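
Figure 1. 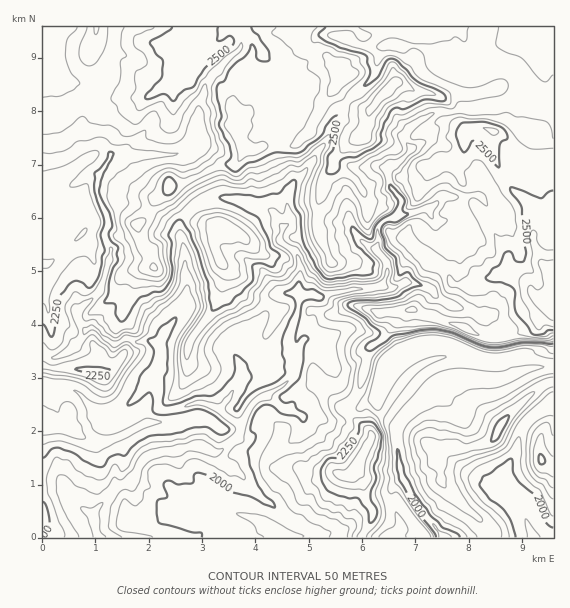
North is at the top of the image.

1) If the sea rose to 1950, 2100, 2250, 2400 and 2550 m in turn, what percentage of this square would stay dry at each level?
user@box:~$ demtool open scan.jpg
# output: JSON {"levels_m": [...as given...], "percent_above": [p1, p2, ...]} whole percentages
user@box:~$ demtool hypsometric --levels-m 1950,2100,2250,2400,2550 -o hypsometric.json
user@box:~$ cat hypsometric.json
{"levels_m": [1950, 2100, 2250, 2400, 2550], "percent_above": [96, 70, 53, 28, 4]}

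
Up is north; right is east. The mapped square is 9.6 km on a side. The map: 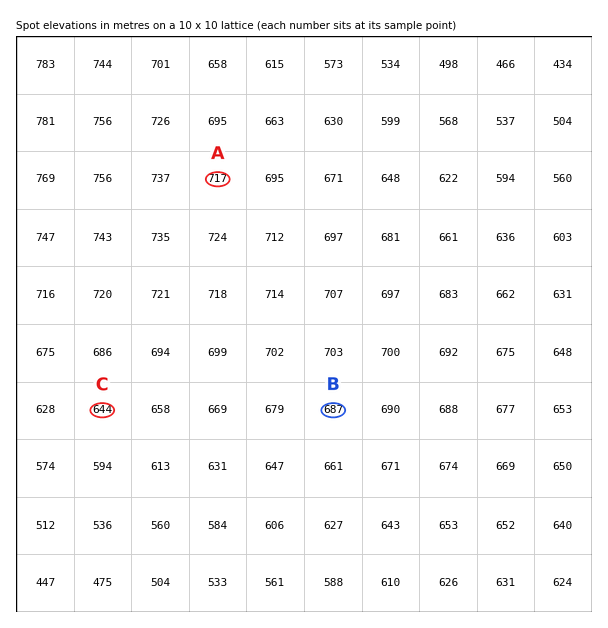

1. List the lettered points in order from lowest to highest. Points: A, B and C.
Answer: C B A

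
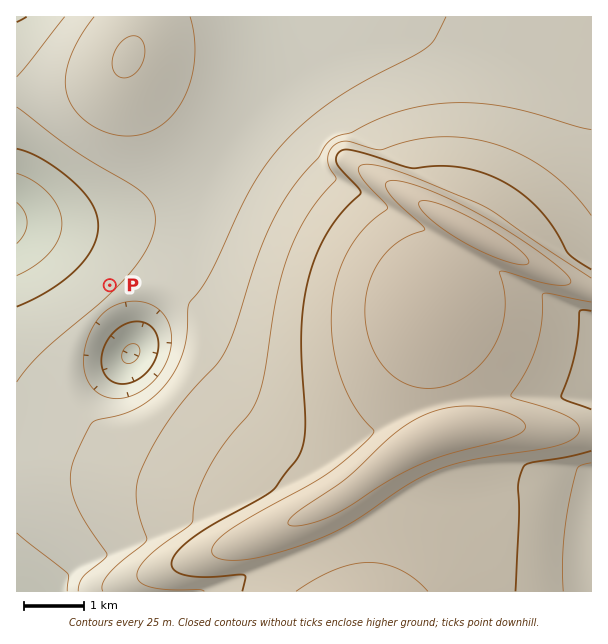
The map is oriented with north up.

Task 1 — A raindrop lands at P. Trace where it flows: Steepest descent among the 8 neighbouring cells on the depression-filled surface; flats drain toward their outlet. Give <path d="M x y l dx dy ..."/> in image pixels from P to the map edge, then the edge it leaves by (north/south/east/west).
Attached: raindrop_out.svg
<path d="M110 285l-47-46-3 0-1-2-8 0-1-1-6 0-2-2-7 0-2-1-6 0-1-2-8 0-1-1"/>
exit: west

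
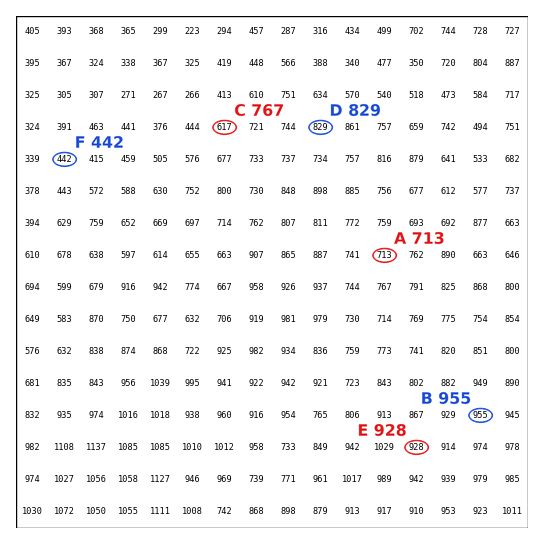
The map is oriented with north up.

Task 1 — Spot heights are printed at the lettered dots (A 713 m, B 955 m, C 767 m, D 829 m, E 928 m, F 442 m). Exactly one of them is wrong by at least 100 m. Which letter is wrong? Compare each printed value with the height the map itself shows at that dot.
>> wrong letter C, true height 617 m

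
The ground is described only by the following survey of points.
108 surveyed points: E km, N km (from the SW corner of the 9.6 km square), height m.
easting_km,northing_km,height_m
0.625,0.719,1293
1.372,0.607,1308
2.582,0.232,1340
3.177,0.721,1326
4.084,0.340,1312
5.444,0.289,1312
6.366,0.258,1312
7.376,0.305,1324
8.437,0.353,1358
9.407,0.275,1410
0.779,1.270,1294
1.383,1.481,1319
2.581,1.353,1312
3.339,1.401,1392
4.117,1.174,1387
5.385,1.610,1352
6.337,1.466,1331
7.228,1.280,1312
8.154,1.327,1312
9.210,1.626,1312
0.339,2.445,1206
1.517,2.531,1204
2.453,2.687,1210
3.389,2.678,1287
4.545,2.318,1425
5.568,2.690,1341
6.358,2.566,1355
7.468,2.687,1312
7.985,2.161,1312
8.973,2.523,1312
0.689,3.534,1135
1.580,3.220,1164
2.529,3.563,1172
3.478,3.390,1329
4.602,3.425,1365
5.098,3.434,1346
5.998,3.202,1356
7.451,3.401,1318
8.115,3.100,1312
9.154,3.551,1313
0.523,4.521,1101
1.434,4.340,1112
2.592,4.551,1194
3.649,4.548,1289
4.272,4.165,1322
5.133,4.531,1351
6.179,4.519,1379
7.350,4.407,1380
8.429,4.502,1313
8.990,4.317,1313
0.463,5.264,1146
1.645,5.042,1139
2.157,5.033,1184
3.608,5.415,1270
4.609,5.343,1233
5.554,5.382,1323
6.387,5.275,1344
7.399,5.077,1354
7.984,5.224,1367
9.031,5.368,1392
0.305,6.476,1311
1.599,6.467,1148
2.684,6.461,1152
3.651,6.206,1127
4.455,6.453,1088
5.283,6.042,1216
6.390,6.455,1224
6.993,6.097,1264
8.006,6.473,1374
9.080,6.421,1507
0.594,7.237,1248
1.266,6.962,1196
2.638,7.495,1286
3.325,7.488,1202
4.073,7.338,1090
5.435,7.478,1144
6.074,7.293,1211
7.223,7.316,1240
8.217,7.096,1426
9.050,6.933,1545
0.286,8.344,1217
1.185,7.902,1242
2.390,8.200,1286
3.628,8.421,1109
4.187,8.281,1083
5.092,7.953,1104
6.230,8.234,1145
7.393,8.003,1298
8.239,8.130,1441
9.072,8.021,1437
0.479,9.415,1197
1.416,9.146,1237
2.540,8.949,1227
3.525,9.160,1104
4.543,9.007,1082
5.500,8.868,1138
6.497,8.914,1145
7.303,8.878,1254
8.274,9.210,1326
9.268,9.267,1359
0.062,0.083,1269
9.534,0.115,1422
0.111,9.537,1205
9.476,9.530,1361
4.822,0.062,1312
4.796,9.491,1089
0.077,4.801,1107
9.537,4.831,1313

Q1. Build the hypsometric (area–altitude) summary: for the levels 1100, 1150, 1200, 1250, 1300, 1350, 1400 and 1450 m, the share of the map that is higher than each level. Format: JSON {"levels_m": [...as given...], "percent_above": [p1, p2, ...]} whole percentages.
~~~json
{"levels_m": [1100, 1150, 1200, 1250, 1300, 1350, 1400, 1450], "percent_above": [95, 84, 73, 61, 50, 19, 7, 3]}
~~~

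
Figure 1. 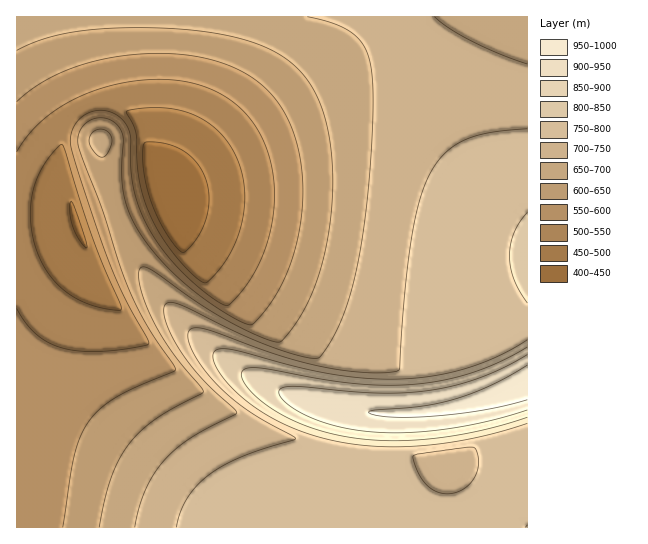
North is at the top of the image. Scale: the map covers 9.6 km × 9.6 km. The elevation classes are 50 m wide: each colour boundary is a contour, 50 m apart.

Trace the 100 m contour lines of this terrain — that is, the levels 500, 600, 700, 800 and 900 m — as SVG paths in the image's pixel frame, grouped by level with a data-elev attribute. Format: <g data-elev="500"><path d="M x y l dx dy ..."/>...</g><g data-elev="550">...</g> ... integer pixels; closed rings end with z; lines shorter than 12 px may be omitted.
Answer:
<g data-elev="500"><path d="M115 310l-26-6-12-5-12-8-17-18-12-24-4-15-2-15 3-28 4-13 6-12 9-12 9-9 2 1 2 3 30 96 26 60 0 5z"/><path d="M203 283l-13-11-17-19-13-19-10-20-7-19-4-17-3-45-3-8-7-12 1-2 16-3 19 0 17 2 15 5 13 7 12 10 11 13 7 13 5 16 3 17-1 18-3 18-7 19-9 16-15 18-4 3z"/></g><g data-elev="600"><path d="M17 102l17-14 20-12 23-10 24-6 28-5 28-2 26 2 24 4 20 6 19 9 15 10 12 13 11 14 8 18 6 20 4 21 1 23-2 24-3 22-7 23-9 21-11 19-17 21-5 2-27-14-33-24-27-25-21-27-10-18-7-20-2-24 1-35-5-12-8-6-11-2-10 3-7 6-4 10 1 10 23 63 23 69 18 40 30 44 2 7-58 27-17 12-11 13-9 15-6 18-11 72"/></g><g data-elev="700"><path d="M527 64l-27-10-29-13-21-12-16-12"/><path d="M307 17l28 7 19 10 11 15 6 21 2 49-6 79-8 61-12 47-9 21-9 18-9 12-6 1-21-4-32-11-82-39-8-2-5 2-2 6 1 11 6 14 10 16 20 27 36 35-47 25-14 11-11 11-11 14-9 16-6 17-4 20"/></g><g data-elev="800"><path d="M527 340l-27 15-31 12-31 8-32 4-36 0-37-5-32-6-74-19-11 1-2 3-1 4 3 10 9 14 13 13 17 13 17 11 19 9 22 8 21 6 44 5 48-1 51-8 50-14"/><path d="M527 212l-7 10-6 11-3 10-2 12 2 12 3 12 13 24"/></g><g data-elev="900"><path d="M527 355l-24 13-22 9-26 8-24 5-26 3-27 0-85-7-11 2-3 2 0 3 2 5 7 7 24 13 30 9 33 5 35 0 39-3 41-8 37-11"/></g>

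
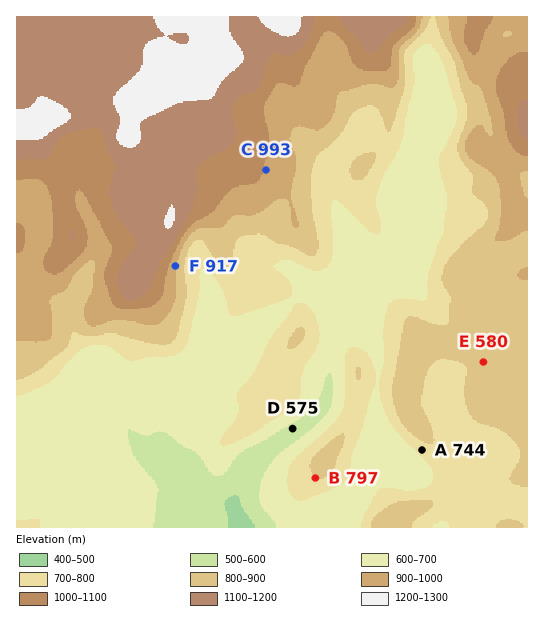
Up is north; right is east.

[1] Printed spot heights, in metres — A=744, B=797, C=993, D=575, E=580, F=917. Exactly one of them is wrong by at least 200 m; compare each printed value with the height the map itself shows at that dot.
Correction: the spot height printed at E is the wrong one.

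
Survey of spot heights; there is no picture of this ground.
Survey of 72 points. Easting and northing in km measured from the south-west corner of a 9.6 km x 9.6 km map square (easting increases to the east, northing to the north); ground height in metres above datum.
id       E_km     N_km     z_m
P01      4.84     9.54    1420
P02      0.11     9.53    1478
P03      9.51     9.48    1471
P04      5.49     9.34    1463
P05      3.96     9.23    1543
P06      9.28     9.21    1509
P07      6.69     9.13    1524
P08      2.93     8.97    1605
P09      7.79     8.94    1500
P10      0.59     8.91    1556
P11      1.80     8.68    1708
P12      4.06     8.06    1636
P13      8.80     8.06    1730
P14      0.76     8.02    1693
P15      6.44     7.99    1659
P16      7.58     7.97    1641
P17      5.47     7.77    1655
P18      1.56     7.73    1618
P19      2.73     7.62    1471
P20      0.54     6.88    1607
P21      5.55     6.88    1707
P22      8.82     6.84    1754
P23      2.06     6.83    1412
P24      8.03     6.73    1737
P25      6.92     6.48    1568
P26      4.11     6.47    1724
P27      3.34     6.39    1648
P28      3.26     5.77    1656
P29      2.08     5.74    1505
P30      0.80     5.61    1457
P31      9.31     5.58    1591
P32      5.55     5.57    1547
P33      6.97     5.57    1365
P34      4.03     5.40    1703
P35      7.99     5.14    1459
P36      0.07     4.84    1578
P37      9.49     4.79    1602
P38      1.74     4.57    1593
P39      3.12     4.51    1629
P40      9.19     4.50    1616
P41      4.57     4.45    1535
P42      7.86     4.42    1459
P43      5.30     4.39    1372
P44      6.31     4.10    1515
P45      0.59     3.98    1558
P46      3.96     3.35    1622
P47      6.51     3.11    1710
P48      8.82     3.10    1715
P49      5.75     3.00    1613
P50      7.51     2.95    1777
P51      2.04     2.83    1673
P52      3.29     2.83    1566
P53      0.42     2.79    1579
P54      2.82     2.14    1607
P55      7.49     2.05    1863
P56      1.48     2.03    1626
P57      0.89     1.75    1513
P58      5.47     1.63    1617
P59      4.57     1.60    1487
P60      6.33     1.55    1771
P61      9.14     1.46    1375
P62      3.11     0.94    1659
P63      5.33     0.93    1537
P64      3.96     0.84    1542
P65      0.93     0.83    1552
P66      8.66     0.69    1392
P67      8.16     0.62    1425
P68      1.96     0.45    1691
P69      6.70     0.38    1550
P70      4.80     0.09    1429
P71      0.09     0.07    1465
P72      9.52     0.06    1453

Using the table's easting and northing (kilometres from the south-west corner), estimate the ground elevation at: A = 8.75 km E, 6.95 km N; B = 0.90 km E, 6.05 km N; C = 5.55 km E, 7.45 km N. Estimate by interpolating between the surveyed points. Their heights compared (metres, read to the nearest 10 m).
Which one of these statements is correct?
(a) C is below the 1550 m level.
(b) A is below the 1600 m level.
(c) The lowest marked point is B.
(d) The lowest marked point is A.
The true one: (c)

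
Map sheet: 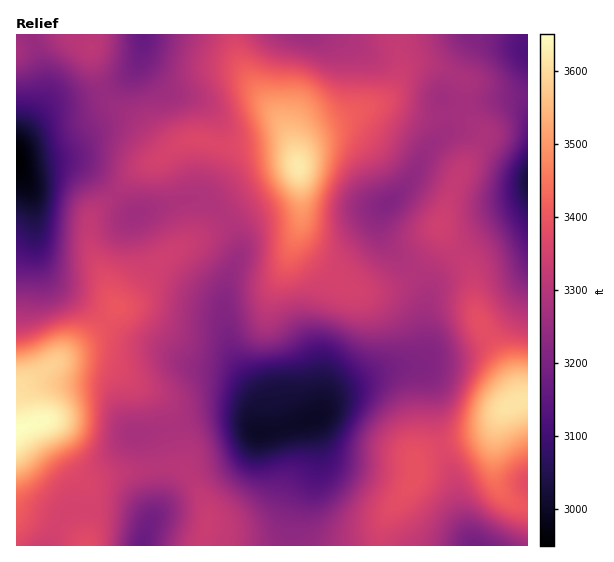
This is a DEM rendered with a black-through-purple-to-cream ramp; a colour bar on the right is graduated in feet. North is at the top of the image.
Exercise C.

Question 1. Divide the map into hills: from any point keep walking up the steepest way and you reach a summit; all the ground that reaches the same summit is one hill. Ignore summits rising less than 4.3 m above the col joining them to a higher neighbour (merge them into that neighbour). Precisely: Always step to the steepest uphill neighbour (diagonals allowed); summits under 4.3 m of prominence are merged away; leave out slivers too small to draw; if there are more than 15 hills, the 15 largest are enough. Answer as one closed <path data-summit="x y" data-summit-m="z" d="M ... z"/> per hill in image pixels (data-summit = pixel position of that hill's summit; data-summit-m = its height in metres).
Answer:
<path data-summit="298 167" data-summit-m="1104" d="M527 34l-382 0-6 29-12 14-10 8-22 10-36 8-16 10-24 30-3 5 0 15 9 6 32-6 14 0 10 3 17 12 36 36 53-16 18 1 16 13 8 11 10 22 0 10-8 17-7 24 0 20 5 29 7 16 23 35 0 35 10 0 10-2 38-12 17-23 20-11 35-14 24-3 10-7 4-14 0-54-15-22-25-25-7-15 0-14 3-7 28-28 18-33 14-12 4-15-2-16-2-5 12-16 18-35 9-7 13 0 22 4 10 5z"/><path data-summit="17 429" data-summit-m="1113" d="M71 163l-14 0-26 6-6 0-9-5 1 382 30 0 13-26 9-9 12-2 26 0 19 2 17 8 4 4 0 6 12-28 0-33-4-19-4-8-10-8 68-18 32 2 8 4 10 10-2-10 3-21-5-12-22-32-8-29-1-31 7-24 8-17-2-15-10-21-16-16-10-5-14 0-53 16-36-36-15-11z"/><path data-summit="513 404" data-summit-m="1101" d="M527 207l-10 8-32 16-30 23-16 17-7 12-7 28 0 42-7 10-5 3-12 1 20 2 10 14 8 56 16 41 6 37 13 29 54-1z"/><path data-summit="414 477" data-summit-m="1033" d="M418 367l-24 0-40 16-20 11-13 18-10 8 6 28 0 13-4 14-13 20-7 14-2 12 0 25 182-1-12-28-6-37-16-41-8-56-4-8z"/><path data-summit="209 521" data-summit-m="1016" d="M234 415l-25 0-69 18 11 8 4 8 4 19 0 33-11 24-5 21 148-1 0-24 2-12 7-14 12-18 5-16 0-13-5-27-5-2-38 12-11 0-13-13z"/><path data-summit="439 225" data-summit-m="1019" d="M514 98l-44 5-12 0-13-4 2 21-4 15-18 17-12 24-8 11-24 24-1 18 7 15 36 39 4 8 0 11 9-27 19-21 30-23 32-16 11-8 0-104z"/><path data-summit="91 47" data-summit-m="1009" d="M143 34l-110 0 11 42 0 19-5 13-18 29 18-20 14-11 42-11 30-16 14-16 4-14z"/><path data-summit="86 545" data-summit-m="1029" d="M107 509l-26 0-12 2-9 9-12 25 94 1 5-14 0-9-13-9z"/><path data-summit="17 51" data-summit-m="998" d="M31 34l-15 1 1 110 22-37 5-13-1-26z"/>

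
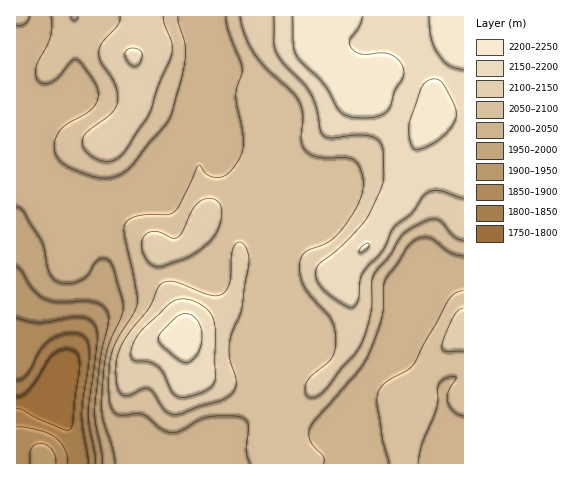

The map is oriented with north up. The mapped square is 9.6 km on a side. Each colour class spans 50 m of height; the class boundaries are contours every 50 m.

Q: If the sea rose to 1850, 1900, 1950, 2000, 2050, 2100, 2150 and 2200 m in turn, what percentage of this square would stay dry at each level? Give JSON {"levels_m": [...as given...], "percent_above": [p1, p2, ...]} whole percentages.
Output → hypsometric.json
{"levels_m": [1850, 1900, 1950, 2000, 2050, 2100, 2150, 2200], "percent_above": [97, 95, 93, 90, 64, 32, 18, 6]}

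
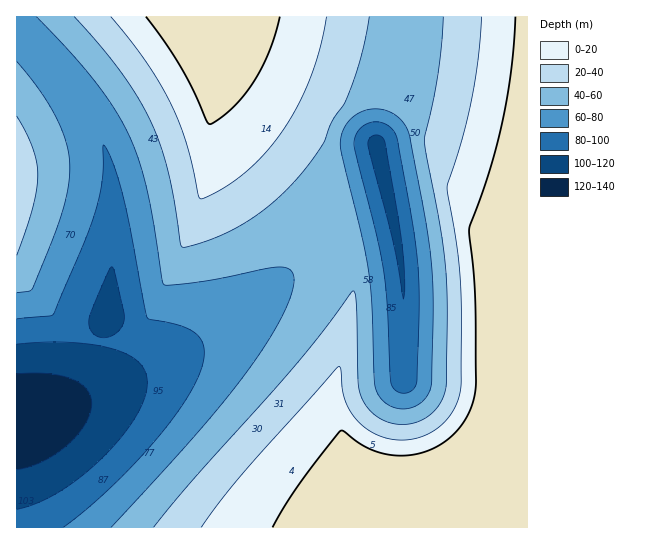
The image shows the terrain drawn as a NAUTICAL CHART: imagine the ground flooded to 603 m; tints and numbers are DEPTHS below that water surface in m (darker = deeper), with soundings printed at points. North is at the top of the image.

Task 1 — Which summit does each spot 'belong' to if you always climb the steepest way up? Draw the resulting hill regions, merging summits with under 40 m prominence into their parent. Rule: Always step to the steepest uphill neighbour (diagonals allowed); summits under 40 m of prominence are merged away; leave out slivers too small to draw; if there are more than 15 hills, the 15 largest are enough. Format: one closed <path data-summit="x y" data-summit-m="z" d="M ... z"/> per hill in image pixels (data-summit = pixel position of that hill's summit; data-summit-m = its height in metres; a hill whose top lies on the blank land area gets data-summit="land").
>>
<path data-summit="land" d="M527 16l-120 1-8 57-6 21-16 44 0 11 11 48-47 14-32 39-36 37-39 31-44 28-48 25-53 24-51 19-20 4-2 2 1 107 511-1z"/><path data-summit="land" d="M406 16l-390 1 0 9 37 39 36 49 18 40 5 29 0 130-11 18-5 28-9 20-17 18-19 12 38-13 53-24 72-40 59-44 36-37 32-39 47-14-11-48 0-11 16-44 6-21 6-37z"/><path data-summit="17 181" data-summit-m="577" d="M17 27l0 393 24-7 24-12 19-18 7-10 5-14 5-28 11-18-1-35 2-40-1-55-4-24-8-24-15-28-20-28z"/>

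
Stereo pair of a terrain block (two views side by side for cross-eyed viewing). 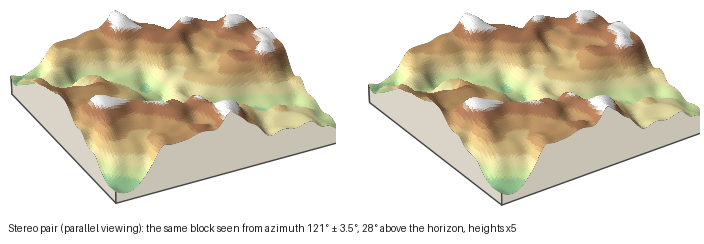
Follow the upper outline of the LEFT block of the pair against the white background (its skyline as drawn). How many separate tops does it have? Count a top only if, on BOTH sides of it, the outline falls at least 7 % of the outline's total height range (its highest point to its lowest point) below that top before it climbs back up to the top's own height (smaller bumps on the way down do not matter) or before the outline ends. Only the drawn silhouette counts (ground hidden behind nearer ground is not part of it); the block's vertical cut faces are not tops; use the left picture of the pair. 2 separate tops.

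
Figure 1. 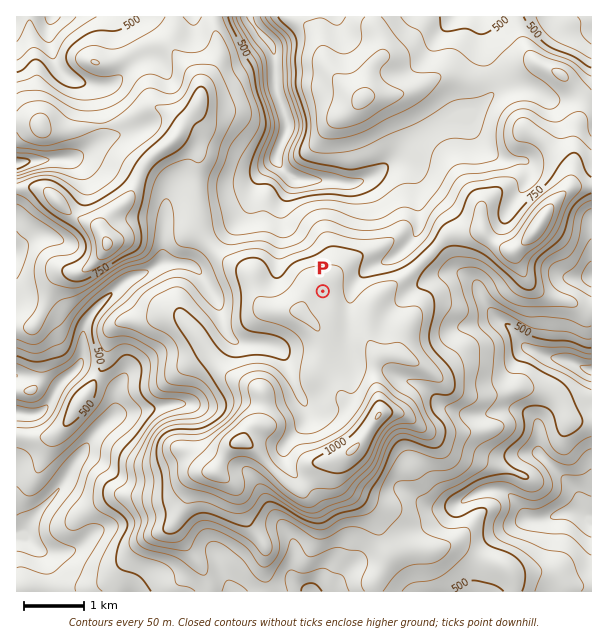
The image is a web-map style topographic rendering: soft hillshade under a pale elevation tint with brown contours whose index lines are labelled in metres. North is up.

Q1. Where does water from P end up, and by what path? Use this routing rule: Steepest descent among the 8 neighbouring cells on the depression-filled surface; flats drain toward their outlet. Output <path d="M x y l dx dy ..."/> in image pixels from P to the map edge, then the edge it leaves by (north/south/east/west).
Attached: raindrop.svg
<path d="M323 291l25 0 23-24 6-3 3 0 15-7 21-21 1-6 2-2 0-46-2-3-13-14-15 0-14 11-6 1-4 3-8 2-1 1-15 0-2-1-10 0-2-2-31 0-8-7-1 0-9-9-2-3 0-6 2-2 1-7 8-15 0-11-2-1 0-5-4-9 0-4-3-5 0-3-2-1 0-6-1-2 0-33-14-13-6-12-3-3-1-6"/>
exit: north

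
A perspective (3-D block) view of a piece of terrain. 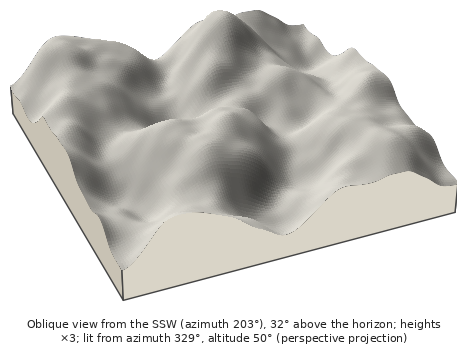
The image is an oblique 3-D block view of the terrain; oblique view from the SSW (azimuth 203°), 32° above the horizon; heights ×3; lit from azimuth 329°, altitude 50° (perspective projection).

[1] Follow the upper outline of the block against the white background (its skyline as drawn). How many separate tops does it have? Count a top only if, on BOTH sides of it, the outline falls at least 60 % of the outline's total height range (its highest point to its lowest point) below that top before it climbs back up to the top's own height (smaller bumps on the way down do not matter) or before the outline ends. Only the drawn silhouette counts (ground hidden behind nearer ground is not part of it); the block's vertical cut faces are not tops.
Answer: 0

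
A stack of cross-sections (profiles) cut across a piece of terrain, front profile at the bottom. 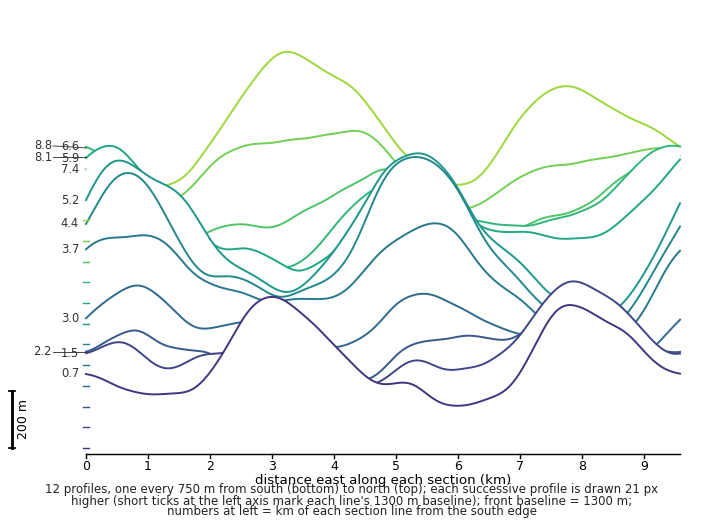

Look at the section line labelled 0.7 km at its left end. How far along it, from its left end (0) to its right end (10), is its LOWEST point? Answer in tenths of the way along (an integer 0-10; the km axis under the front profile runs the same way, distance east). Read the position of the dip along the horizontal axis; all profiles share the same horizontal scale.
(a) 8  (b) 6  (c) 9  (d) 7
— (b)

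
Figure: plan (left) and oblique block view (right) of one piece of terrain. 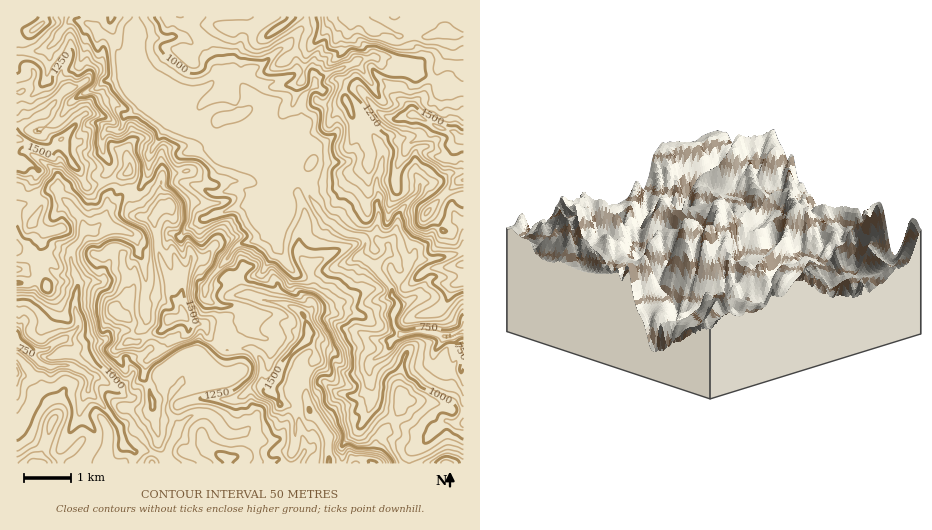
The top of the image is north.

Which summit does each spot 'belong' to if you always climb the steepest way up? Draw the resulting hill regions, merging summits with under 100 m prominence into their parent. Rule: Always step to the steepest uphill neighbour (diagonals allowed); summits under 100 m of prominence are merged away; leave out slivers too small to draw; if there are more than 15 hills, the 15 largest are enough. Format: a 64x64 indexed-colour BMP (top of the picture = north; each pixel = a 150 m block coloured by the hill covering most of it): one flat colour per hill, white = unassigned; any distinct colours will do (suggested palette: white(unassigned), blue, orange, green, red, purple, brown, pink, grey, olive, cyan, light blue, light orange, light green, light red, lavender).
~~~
<image width="64" height="64" href="data:image/bmp;base64,Qk12CAAAAAAAAHYAAAAoAAAAQAAAAEAAAAABAAQAAAAAAAAIAAATCwAAEwsAABAAAAAAAAAA////ALR3HwAOf/8ALKAsACgn1gC9Z5QAS1aMAMJ34wB/f38AIr28AM++FwDox64AeLv/AIrfmACWmP8A1bDFAGZmZmZmERERERERERERERERMzMzMzMzMzMzMzOIiIiIZmZmZmYREREREREREREREREzMzMzMzMzMzMzM4iIiIhmZmZmZmERERERERERERERETMzMzMzMzMzMzMzOIiIiGZmZmZmYRERERERERERERERMzMzMzMzMzMzMzMzOIiIZmZmZmZhERERERERERERMzMzMzMzMzMzMzMzMzEYiIhmZmZmZmERERERERERERMzMzMzMzMzMzMzMzMxEREYgWZmZmZmERERERERERERMzMzMzMzMzMzMzMzMxERERERZmZmZmEREREREREREzMzMzMzMzMzMzMzMzMRERERERFmZmZmYREREREREREzMzMzMzMzMzMzMzMzMREREREREWZmZmZmERERERERETMzMzMzMzMzMzMzMzMxERERERERZmZmZmYRERERERETMzMzMzMzMzMzMzMzMzERERERERFmZmZmZhERERERERERMzMzMzMzMzMzMzMzMREREREREWZmZmZmERERERERERETMzMzMzMzMzMzMzMRERERERERERZmZmERERERERERERMzMzMzMzMzMzMzMxEREREREREREREREREREREREREREzMzMzMzMzMzMzMzMREREREiERERERERERERERERERETMzMzMzMzMzMzMzMzERERESIREREREREREREREREREREzMzMzMzMzMzMzMzMxERERIiERERERERERERERERERERMzMzMzMzMzMzMzMzMRERESIhERERERERERERERERERERMzMzMzMzMzMzMzMzERESIiERERERERERERERERERERETMzMzMzMzMzMzMzIiIiIiIREREREREREREREREREREREzMzMzMzMzMzMzMiIiIiIhERERERERERERERERERERETMzMzMzMzMzMzMyIiIiIiERERERERERERERERERERETMzMzMzMzMzMzMzIiIiIiIREREREREREREREREREzMzMzMzMzMzMzMzMzMiIiIiIhERERERERERERERERETMzMzMzMzMzMzMzMzMyIiIiIiERERERERERERERERERETMzMzMzMzMzMzMzMyIiIiIiIREREREREREREREREREREREzMzMzMzMzMzMzIiIiIiIhERFEQREREREREREREREREREzMzEREzMzMzIiIiIiIiRERERBERERERERERERERERERMzERERETMzIiIiIiIiJEREREEREREREREREREREREREzERERERESIiIiIiIiIkREREQRERERERERERERERERERMRERERERIiIiIiIiIiREREREERERERERERERERERERERERERERESIiIiIiIiJEREREQRERERERERERERERERERERERERESIiIiIiIiIkREREREQRERERERERERERERERERERERIiIiIiIiIiIiREREREREERERERERERERERERIRERERIiIiIiIiIiIiJERERERERBERERERERERERERIiERERIiIiIiIiIiIiIkREREREREERERERERERERERIiIRERIiIiIiIiIiIiIiRERERERERxEREREREREREREiIhERIiIiIiIiIiIiIiJERERERERHcRERERERERERERIiEREiIiIiIiIiIiIiIkREREREREd3dxEREREREREREREREiIiIiIiIiIiIiIiRERERERER3d3ERERERERERERESIiIiIiIiIiIiIiIiJERERERERHd3dxERERERERERERIiIiIiIiIiIiIiIiIkREREREREd3d3ERERERERERERIiIiIiIiIiIiIiIiIiRERERERER3d3cRERERERERESIiIiIiIiIiIiIiIiIiJERERERERHd3dxERERERERIiIiIiIiIiIiIiIiIiIiIkRERERERHd3d3cRERERESIiIiIiIiIiIiIiIiIiIiIiREREREREd3d3dxEREREiIiIiIiIiIiIiIiIiIiIiIiJERERERERHd3d3cREREiIiIiIiIiIiIiIiIiIiIiIiIkRERERERERHd3d3ERIiIiIiIiIiIiIiIiIiIiIiIiIiREREREREREd3d3d3IiIiIiIiIiIiIiIiIiIiIiIiIiJEREREREREREd3dEIiIiIiIiIiIiIiIiIiIiIiIiIiIkREREREREREREREIiIiIiIiIiIiIiIiIiIiIiIiIiIiREREREREREREREIiIiIiIiIiIiIiIiIiIiIiIiIiIiJEREREREREREREIiIiIiIiIiIiIiIiIiIiIiIiIiIiJUREREREREREREIiIiIiIiIiIiIiIiIiIiIiIiIiIlVVREREREREREREIiIiIiIiIiIiIiIiVSIiIiIiIiJVVVVEREREREREREIiIiIiIiIiIiIiIlVVVSIiIiJVVVVVVUREREREREREQiIiIiIiIiIiIiIiVVVVVVIiVVVVVVVVREREREREREESIiIiIiIiIiIiIiJVVVVVVVVVVVVVVVWZmZREREREERIiIiIiIiIiIiIiJVVVVVVVVVVVVVVVVZmZmUREREQREiIiIiIiIiIiIiIlVVVVVVVVVVVVVVVVmZmZREREERESIiIiIiIiIiIiIiJVVVVVVVVVVVVVVVWZmZmUREERERIiIiIiIiIiIiIiIiVVVVVVVVVVVVVVVZmZmZmZEREREiIiIiIiIiIiIiIiJVVVVVVVVVVVVVVV"/>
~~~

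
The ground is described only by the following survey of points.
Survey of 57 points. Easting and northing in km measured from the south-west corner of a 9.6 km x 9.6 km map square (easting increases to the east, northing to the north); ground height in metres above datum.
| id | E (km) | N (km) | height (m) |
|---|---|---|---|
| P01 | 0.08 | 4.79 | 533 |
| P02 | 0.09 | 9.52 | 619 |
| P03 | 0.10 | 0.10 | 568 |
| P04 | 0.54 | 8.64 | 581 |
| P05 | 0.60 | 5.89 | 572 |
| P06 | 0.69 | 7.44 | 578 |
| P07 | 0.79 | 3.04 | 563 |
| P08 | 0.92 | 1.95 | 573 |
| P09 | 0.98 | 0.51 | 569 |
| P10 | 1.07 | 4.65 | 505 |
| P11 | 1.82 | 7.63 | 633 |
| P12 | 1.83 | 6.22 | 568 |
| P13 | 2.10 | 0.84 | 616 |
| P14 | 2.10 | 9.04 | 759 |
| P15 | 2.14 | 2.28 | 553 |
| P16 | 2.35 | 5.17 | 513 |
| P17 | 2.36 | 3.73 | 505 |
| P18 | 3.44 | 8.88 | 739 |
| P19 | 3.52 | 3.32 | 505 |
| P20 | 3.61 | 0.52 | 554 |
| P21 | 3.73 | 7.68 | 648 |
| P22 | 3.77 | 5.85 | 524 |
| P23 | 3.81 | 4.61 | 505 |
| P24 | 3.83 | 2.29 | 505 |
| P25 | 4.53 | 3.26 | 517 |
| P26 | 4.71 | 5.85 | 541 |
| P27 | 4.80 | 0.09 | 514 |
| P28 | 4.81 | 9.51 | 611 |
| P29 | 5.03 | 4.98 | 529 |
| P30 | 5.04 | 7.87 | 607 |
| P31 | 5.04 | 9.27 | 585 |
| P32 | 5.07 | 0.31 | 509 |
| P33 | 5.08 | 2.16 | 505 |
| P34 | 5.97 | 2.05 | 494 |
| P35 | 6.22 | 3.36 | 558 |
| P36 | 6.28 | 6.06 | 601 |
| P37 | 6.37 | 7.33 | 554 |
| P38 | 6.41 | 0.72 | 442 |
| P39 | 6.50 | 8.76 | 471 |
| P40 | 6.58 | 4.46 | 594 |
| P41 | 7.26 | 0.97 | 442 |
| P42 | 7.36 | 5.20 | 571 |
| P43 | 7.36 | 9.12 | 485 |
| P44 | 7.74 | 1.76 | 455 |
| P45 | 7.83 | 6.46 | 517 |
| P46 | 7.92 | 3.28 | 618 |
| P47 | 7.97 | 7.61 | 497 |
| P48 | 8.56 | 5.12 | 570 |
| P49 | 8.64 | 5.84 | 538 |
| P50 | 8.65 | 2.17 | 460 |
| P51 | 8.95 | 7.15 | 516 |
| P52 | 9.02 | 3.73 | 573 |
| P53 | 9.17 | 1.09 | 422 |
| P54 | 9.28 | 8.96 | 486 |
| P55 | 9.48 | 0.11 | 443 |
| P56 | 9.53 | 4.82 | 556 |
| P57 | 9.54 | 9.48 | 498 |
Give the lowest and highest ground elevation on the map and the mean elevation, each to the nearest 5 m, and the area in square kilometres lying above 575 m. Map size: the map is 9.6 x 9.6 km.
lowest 410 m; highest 770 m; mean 545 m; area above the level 26.9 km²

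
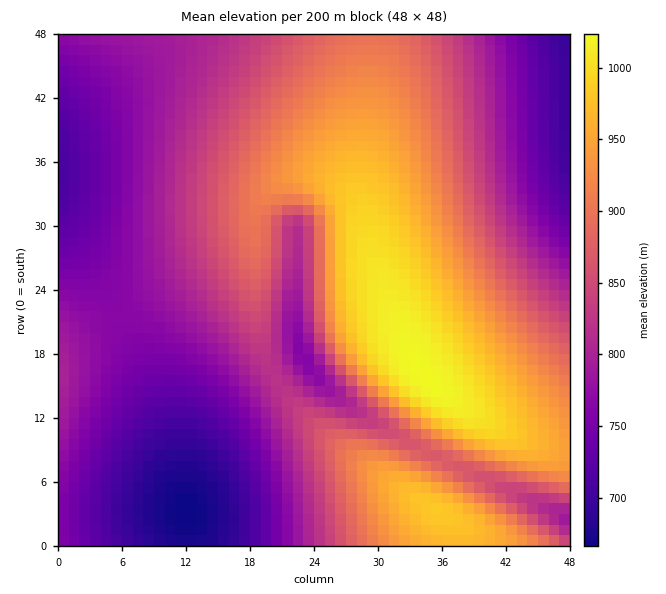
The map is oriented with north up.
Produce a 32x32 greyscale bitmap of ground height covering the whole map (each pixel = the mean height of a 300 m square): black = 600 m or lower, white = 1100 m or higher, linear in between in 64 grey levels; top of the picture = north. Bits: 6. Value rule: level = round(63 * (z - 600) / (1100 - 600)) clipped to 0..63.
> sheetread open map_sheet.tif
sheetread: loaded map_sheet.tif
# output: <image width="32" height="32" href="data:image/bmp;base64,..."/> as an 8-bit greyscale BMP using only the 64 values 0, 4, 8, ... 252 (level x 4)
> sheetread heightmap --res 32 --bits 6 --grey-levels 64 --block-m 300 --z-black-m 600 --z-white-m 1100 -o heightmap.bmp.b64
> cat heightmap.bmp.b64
<image width="32" height="32" href="data:image/bmp;base64,Qk02CAAAAAAAADYEAAAoAAAAIAAAACAAAAABAAgAAAAAAAAEAAATCwAAEwsAAAABAAAAAAAAAAAAAAEBAQACAgIAAwMDAAQEBAAFBQUABgYGAAcHBwAICAgACQkJAAoKCgALCwsADAwMAA0NDQAODg4ADw8PABAQEAAREREAEhISABMTEwAUFBQAFRUVABYWFgAXFxcAGBgYABkZGQAaGhoAGxsbABwcHAAdHR0AHh4eAB8fHwAgICAAISEhACIiIgAjIyMAJCQkACUlJQAmJiYAJycnACgoKAApKSkAKioqACsrKwAsLCwALS0tAC4uLgAvLy8AMDAwADExMQAyMjIAMzMzADQ0NAA1NTUANjY2ADc3NwA4ODgAOTk5ADo6OgA7OzsAPDw8AD09PQA+Pj4APz8/AEBAQABBQUEAQkJCAENDQwBEREQARUVFAEZGRgBHR0cASEhIAElJSQBKSkoAS0tLAExMTABNTU0ATk5OAE9PTwBQUFAAUVFRAFJSUgBTU1MAVFRUAFVVVQBWVlYAV1dXAFhYWABZWVkAWlpaAFtbWwBcXFwAXV1dAF5eXgBfX18AYGBgAGFhYQBiYmIAY2NjAGRkZABlZWUAZmZmAGdnZwBoaGgAaWlpAGpqagBra2sAbGxsAG1tbQBubm4Ab29vAHBwcABxcXEAcnJyAHNzcwB0dHQAdXV1AHZ2dgB3d3cAeHh4AHl5eQB6enoAe3t7AHx8fAB9fX0Afn5+AH9/fwCAgIAAgYGBAIKCggCDg4MAhISEAIWFhQCGhoYAh4eHAIiIiACJiYkAioqKAIuLiwCMjIwAjY2NAI6OjgCPj48AkJCQAJGRkQCSkpIAk5OTAJSUlACVlZUAlpaWAJeXlwCYmJgAmZmZAJqamgCbm5sAnJycAJ2dnQCenp4An5+fAKCgoAChoaEAoqKiAKOjowCkpKQApaWlAKampgCnp6cAqKioAKmpqQCqqqoAq6urAKysrACtra0Arq6uAK+vrwCwsLAAsbGxALKysgCzs7MAtLS0ALW1tQC2trYAt7e3ALi4uAC5ubkAurq6ALu7uwC8vLwAvb29AL6+vgC/v78AwMDAAMHBwQDCwsIAw8PDAMTExADFxcUAxsbGAMfHxwDIyMgAycnJAMrKygDLy8sAzMzMAM3NzQDOzs4Az8/PANDQ0ADR0dEA0tLSANPT0wDU1NQA1dXVANbW1gDX19cA2NjYANnZ2QDa2toA29vbANzc3ADd3d0A3t7eAN/f3wDg4OAA4eHhAOLi4gDj4+MA5OTkAOXl5QDm5uYA5+fnAOjo6ADp6ekA6urqAOvr6wDs7OwA7e3tAO7u7gDv7+8A8PDwAPHx8QDy8vIA8/PzAPT09AD19fUA9vb2APf39wD4+PgA+fn5APr6+gD7+/sA/Pz8AP39/QD+/v4A////AExEPDgwLCgkJCgsMDxIVGR0gJCcqLC0uLy8uLSsoJB8TEQ8NDAoJCQkJCgwPEhUZHSElKCstLzAwLy4rJyIdGRMRDw0LCgkICAkKDA8SFhoeIiYpLC4wMC8tKiUgHRsbFBEPDQwKCQkJCQsNEBMXGx8jJyotLy8uKycjIB4fICMUEhAODAsKCQoKDA4RFBgcICQoKywsKyckIiEiJCcoKRUTEQ8NDAsKCwsNDxIVGR0hJSgpKSckIiIkJyosLS0sFhQSEA4NDAwMDQ4QExcaHiIkJSQiISIlKSwvMDAvLSwXFRMRDw4NDQ0OEBIVGBwfISEfHh8jKC0wMjIyMC8tKxgWFBIRDw8PDxARFBcaHR4dGxseJCovMzQ0MzIwLiwqGBYVExIREBAREhMVGBscGxgYHSQsMTQ1NTQyMS8tKykZFxUUExISEhITFRcaHBoXFhwkLDE0NTU1MzIwLSspJxkXFRQTExMTFBUXGRsbGBUZIysxNDU1NTQyMC4sKSclGBcWFRQUFBUWFxkbHRsWFR4oLzI0NTU0MzEvLConJSMXFhUVFRUVFhcZGx0eGxYYIiwxMzQ1NDMyMC0rKCUjIRYWFRUVFRYXGRocHyAcFxkkLTEzNDQ0MjAuKykmIyAeFRUVFRUWFxgaHB4gIR0YGyYuMjM0NDMxLywpJiMgHhwUFBQVFRYYGRsdHyIiHxkcJi8yMzQzMjAtKyckIR4bGRMTExQVFxgaHB4hIyQgGxwmLzIzMzIxLywpJiIfHBkXERITFBUXGRsdHyIkJSEbHScvMjMzMjAtKickIB0aFxUQERIUFRcZGx0gIiUlIhwdJy8yMjIxLywpJiIeGxgVEw8QEhMVFxkbHiAjJSYjHiAoLzEyMTAuKygkIB0ZFhMRDxARExUXGRseICMlJyclJywwMTEwLy0qJiMfGxgVEhAOEBETFRcZGx4gIyUnKSosLjAwMC8uLCklIh4aFxMRDw4QERMVFxkbHSAiJCcpKywuLy8vLi0rKCQhHRkWExAODhARExUXGRsdHyEkJigqKy0uLi4tLConJCAcGRUSDw0PEBETFRYYGhweICMlJykqLC0tLSwrKSYjHxwYFRIPDQ8REhMVFhgaHB0fISMlJykqKywsKyooJSIfGxgVEg8NEBESFBUWGBkbHR4gIiQmKCkqKysqKSckIh4bGBQRDw0REhMUFRYYGRocHR8hIyUmKCkpKSkoJiQhHhsXFBEPDRITFBUWFxgZGhscHiAiIyUmJygoKCclIyAdGhcUEQ8NExQVFhYXGBgZGhwdHyAiJCUmJycnJiQiHx0aFxQRDg0VFhYXFxgYGRkaGx0eICEjJCUmJiYlIyEfHBkWExAODA="/>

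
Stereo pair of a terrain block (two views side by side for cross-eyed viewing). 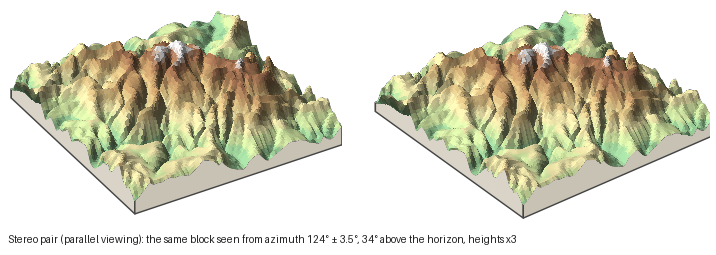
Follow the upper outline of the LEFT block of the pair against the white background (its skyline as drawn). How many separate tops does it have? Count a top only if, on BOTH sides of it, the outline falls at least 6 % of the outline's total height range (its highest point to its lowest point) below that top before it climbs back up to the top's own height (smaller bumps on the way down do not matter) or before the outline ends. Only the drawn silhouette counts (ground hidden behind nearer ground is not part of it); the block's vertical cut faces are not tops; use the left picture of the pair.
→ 2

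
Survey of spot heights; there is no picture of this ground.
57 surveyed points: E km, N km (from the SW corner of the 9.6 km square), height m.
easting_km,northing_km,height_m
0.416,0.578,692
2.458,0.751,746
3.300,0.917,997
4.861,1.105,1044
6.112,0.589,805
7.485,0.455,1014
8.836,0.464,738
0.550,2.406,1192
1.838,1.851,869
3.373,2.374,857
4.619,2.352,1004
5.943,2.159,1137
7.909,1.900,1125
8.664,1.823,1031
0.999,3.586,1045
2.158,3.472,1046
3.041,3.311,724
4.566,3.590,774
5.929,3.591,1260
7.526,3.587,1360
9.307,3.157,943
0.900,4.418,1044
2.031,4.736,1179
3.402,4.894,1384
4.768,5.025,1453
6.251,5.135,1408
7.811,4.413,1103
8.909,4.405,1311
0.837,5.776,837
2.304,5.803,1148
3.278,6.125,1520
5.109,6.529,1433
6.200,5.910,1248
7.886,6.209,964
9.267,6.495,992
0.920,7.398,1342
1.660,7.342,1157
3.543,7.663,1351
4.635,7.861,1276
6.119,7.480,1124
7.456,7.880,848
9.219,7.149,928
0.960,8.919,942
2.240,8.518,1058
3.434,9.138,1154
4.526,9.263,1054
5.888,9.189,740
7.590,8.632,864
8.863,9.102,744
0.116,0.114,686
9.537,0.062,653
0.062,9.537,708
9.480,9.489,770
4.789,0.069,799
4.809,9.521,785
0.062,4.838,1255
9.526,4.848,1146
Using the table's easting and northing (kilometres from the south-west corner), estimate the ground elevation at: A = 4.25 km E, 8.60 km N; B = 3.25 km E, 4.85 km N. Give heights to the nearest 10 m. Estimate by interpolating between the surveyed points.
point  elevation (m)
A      1230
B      1290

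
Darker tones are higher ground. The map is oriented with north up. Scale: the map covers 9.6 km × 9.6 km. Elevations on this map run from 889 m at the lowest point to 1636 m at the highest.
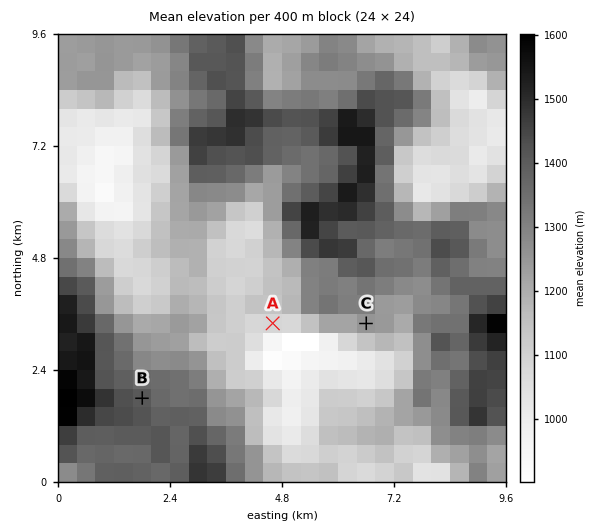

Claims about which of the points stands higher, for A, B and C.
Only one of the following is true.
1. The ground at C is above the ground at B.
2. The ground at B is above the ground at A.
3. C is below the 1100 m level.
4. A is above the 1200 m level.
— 2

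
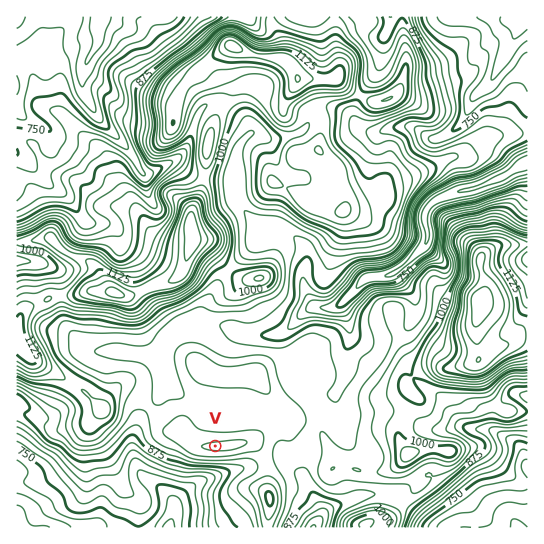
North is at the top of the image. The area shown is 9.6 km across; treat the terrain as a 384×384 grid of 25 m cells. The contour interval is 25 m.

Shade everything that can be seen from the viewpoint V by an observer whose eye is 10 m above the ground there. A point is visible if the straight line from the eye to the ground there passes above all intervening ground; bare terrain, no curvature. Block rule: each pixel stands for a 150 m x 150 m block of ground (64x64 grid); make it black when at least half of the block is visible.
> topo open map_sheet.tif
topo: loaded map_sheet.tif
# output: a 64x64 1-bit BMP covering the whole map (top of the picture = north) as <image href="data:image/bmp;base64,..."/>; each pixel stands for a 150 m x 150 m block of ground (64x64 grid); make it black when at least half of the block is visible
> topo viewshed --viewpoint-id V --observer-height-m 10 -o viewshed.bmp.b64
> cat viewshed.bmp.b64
<image width="64" height="64" href="data:image/bmp;base64,Qk0+AgAAAAAAAD4AAAAoAAAAQAAAAEAAAAABAAEAAAAAAAACAAATCwAAEwsAAAIAAAAAAAAA////AAAAAAAAD4P+AHAAAAABAf8AeAAAAAAA/wB+AAAAAAD/AB+AAAAAAH8DAEAAAAAAPwYAAAAAAAAPBj4AAAAAAAMH/wAAAMAAAAP/gAAA4AHAAX+AAABwA/AAH4AAAHgH0AAfAAAAeAf+AB8AAAA4B//gHwAAABwH/8A/4AAAHAf/gD/gAAAeH/8AP8AAAE///wA/gMAAB//+AD+fwD4B/4AAP7/APAH+AAA//8A8AfAAAD//wHwH4AAAH//AfH/gAAAff8D//+AAAB8/wP//4AAAHz/Af//wAAAfH8B///gAAA4fwA///vwACB/AAAH//wAAH8AAAD//gAALwAAAD+AAAAHAAAAH4AAAAcAAAAfgAAABwAAAA+AB/gPAAAAD4AH+B4AAAAAAA/4HAAAAAAAP/AYAAAAAAB/gBAAAAAAAH4AAAAAAAAAYAAAAAAAAAAAAAAAAAAAAAAAAAAAAAAAAAAAAAAAAAAAAAAAAAAAAAAAAAAAAAAAAAAAAAAAAAAAAAAAAAAAAAAAABgAAAAAAAAAAAAAAAAAAAAAAAAAAwAAAAAAAAAHAAAAAAAAADmAAAAAAAAAMcAAAAAAAAAx/gAAAAAAAD+AAAAAAAAAPwAAAAAAAAB+AAAAAAAAAGAAAAAAAAAAAAAAAAAAAAAAAAAAAAAAAAAAAAAAAAAAAAAAAAA=="/>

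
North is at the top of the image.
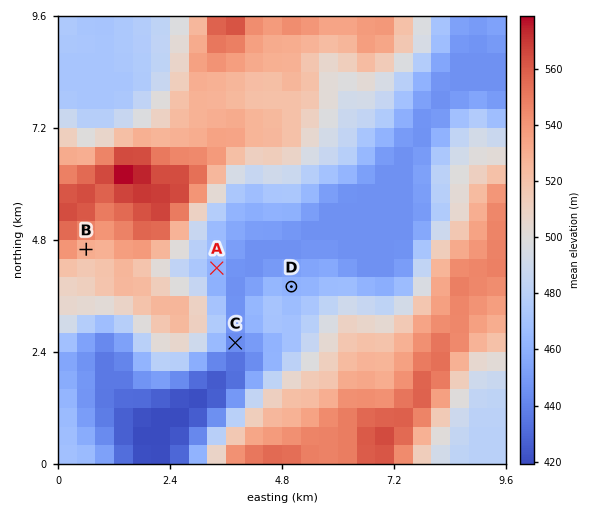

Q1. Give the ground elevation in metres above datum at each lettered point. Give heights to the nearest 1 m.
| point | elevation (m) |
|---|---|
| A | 461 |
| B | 530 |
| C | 442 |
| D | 460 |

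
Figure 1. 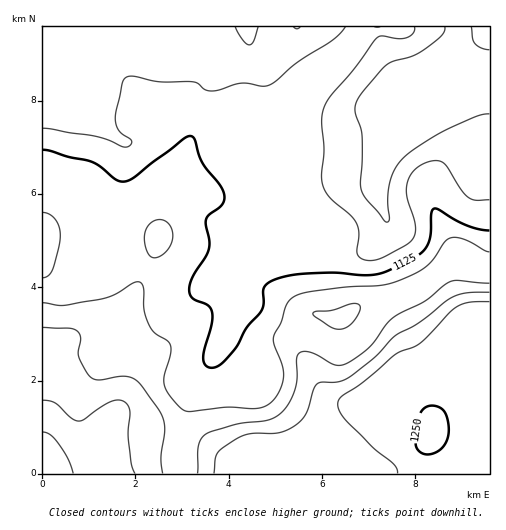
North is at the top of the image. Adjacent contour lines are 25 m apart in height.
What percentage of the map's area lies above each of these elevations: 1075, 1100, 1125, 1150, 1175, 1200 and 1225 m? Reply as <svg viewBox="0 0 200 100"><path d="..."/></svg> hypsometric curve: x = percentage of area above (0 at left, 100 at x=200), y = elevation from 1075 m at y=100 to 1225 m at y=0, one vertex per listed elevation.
<svg viewBox="0 0 200 100"><path d="M186 100l-33-17-45-16-36-17-24-17-14-16-15-17"/></svg>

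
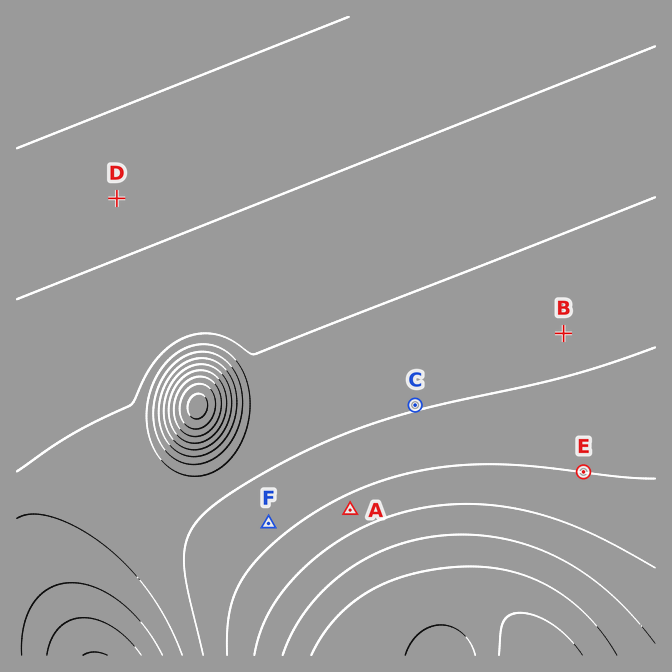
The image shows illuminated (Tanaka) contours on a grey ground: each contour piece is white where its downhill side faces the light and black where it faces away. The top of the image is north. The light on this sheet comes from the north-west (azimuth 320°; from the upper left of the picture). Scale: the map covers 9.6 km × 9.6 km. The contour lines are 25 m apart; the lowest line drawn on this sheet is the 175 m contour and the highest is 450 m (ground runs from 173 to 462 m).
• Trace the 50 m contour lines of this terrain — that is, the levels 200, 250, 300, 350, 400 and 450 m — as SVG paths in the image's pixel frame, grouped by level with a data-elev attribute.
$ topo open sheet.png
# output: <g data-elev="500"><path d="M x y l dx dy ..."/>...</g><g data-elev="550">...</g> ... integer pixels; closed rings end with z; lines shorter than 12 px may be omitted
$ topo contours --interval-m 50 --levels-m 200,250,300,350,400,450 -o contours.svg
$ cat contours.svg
<g data-elev="200"><path d="M47 655l4-15 7-12 12-8 14-2 14 2 16 8 14 12 13 15"/><path d="M349 17l-332 131"/></g><g data-elev="250"><path d="M17 518l8-3 9-1 21 4 27 12 26 19 24 22 20 25 17 28 13 31"/><path d="M655 197l-400 157-5-1-18-13-15-5-17-1-16 4-15 9-15 15-8 13-14 29-62 31-53 36"/></g><g data-elev="300"><path d="M655 479l-36-2-92-11-50-2-30 3-30 4-28 8-27 9-32 15-30 19-27 22-21 22-12 18-8 20-5 23 0 28"/><path d="M185 463l10 1 9-1 8-3 8-6 13-16 8-20 1-21-5-20-10-15-8-6-9-3-16 0-9 3-9 6-14 16-7 20-1 22 5 20 11 16 7 4z"/></g><g data-elev="350"><path d="M655 643l-22-26-21-22-23-19-25-16-27-12-27-8-26-4-29-1-28 3-29 7-25 10-25 14-21 18-20 21-14 24-10 23"/><path d="M186 448l13 1 13-5 11-12 7-15 2-17-3-15-9-13-11-7-14 0-12 5-11 12-6 15-2 16 3 16 8 13z"/></g><g data-elev="400"><path d="M582 655l-13-17-15-13-17-9-17-3-10 2-7 7-2 10-2 23"/><path d="M188 435l9 1 10-3 8-9 5-11 1-11-2-12-6-8-8-5-10 0-8 4-7 8-5 9-1 12 1 10 5 9z"/></g><g data-elev="450"><path d="M194 418l5 1 3-2 5-9-1-10-6-4-6 1-6 8 1 10z"/></g>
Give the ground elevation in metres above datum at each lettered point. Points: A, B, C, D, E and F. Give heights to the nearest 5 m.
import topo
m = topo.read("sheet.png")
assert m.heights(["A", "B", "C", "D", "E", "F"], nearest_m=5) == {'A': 310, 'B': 265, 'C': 275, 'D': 215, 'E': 300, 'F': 290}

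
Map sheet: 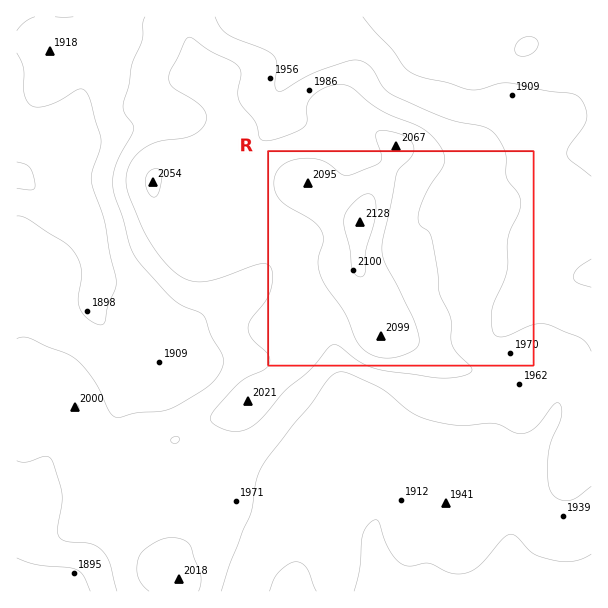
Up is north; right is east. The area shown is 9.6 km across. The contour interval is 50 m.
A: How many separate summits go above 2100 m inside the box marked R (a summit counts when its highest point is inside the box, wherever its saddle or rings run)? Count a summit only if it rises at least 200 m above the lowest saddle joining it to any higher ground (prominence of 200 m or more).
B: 1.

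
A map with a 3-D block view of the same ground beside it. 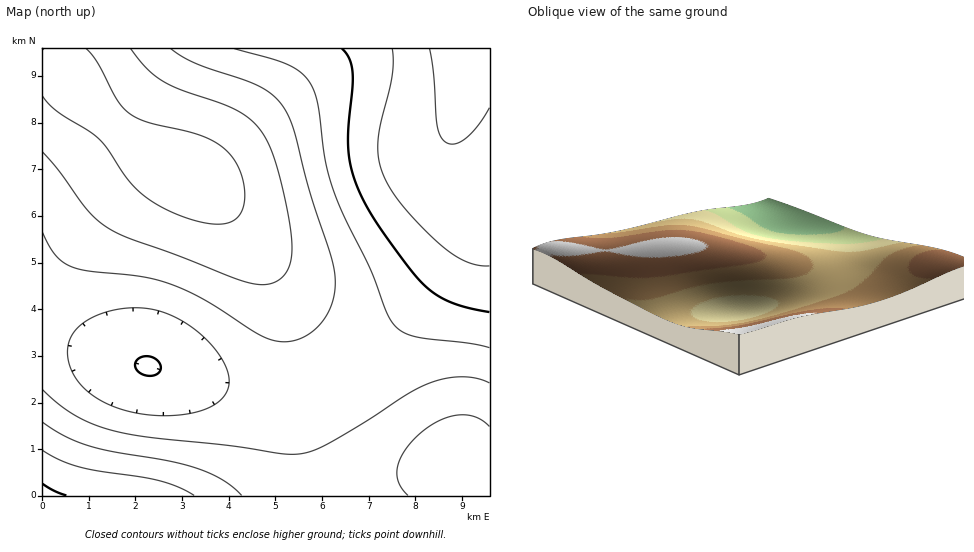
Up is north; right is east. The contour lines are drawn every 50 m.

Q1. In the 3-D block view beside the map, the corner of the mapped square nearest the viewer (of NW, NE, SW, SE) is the SW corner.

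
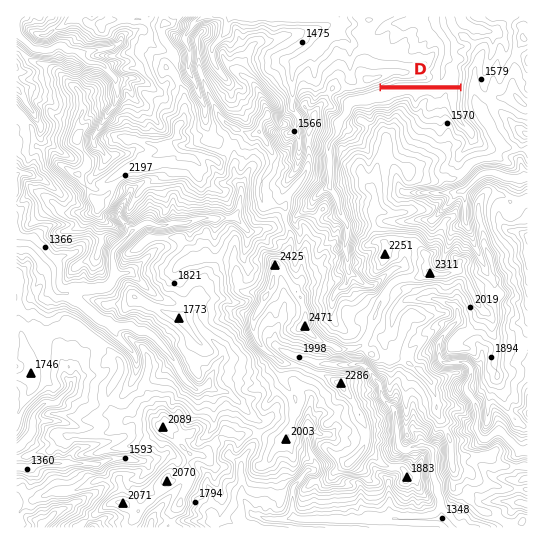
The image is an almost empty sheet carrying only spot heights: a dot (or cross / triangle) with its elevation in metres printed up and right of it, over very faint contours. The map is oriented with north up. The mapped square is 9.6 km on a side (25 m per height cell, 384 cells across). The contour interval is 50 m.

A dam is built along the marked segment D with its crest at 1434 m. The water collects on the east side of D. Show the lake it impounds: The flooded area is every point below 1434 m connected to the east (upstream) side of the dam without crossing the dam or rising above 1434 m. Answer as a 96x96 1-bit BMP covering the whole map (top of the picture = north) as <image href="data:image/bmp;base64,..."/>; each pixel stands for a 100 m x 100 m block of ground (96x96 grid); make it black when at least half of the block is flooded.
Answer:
<image width="96" height="96" href="data:image/bmp;base64,Qk2+BAAAAAAAAD4AAAAoAAAAYAAAAGAAAAABAAEAAAAAAIAEAAATCwAAEwsAAAIAAAAAAAAA////AAAAAAAAAAAAAAAAAAAAAAAAAAAAAAAAAAAAAAAAAAAAAAAAAAAAAAAAAAAAAAAAAAAAAAAAAAAAAAAAAAAAAAAAAAAAAAAAAAAAAAAAAAAAAAAAAAAAAAAAAAAAAAAAAAAAAAAAAAAAAAAAAAAAAAAAAAAAAAAAAAAAAAAAAAAAAAAAAAAAAAAAAAAAAAAAAAAAAAAAAAAAAAAAAAAAAAAAAAAAAAAAAAAAAAAAAAAAAAAAAAAAAAAAAAAAAAAAAAAAAAAAAAAAAAAAAAAAAAAAAAAAAAAAAAAAAAAAAAAAAAAAAAAAAAAAAAAAAAAAAAAAAAAAAAAAAAAAAAAAAAAAAAAAAAAAAAAAAAAAAAAAAAAAAAAAAAAAAAAAAAAAAAAAAAAAAAAAAAAAAAAAAAAAAAAAAAAAAAAAAAAAAAAAAAAAAAAAAAAAAAAAAAAAAAAAAAAAAAAAAAAAAAAAAAAAAAAAAAAAAAAAAAAAAAAAAAAAAAAAAAAAAAAAAAAAAAAAAAAAAAAAAAAAAAAAAAAAAAAAAAAAAAAAAAAAAAAAAAAAAAAAAAAAAAAAAAAAAAAAAAAAAAAAAAAAAAAAAAAAAAAAAAAAAAAAAAAAAAAAAAAAAAAAAAAAAAAAAAAAAAAAAAAAAAAAAAAAAAAAAAAAAAAAAAAAAAAAAAAAAAAAAAAAAAAAAAAAAAAAAAAAAAAAAAAAAAAAAAAAAAAAAAAAAAAAAAAAAAAAAAAAAAAAAAAAAAAAAAAAAAAAAAAAAAAAAAAAAAAAAAAAAAAAAAAAAAAAAAAAAAAAAAAAAAAAAAAAAAAAAAAAAAAAAAAAAAAAAAAAAAAAAAAAAAAAAAAAAAAAAAAAAAAAAAAAAAAAAAAAAAAAAAAAAAAAAAAAAAAAAAAAAAAAAAAAAAAAAAAAAAAAAAAAAAAAAAAAAAAAAAAAAAAAAAAAAAAAAAAAAAAAAAAAAAAAAAAAAAAAAAAAAAAAAAAAAAAAAAAAAAAAAAAAAAAAAAAAAAAAAAAAAAAAAAAAAAAAAAAAAAAAAAAAAAAAAAAAAAAAAAAAAAAAAAAAAAAAAAAAAAAAAAAAIAAAAAAAAAAAAAAAIAAAAAAAAAAAAAAAIAAAAAAAAAAAAAAAIAAAAAAAAAAAAAAAIAAAAAAAAAAAAAAAMAAAAAAAAAAAAAAAGAAAAAAAAAAAAAAAGAAADAAAAAAAAAAAHAAAGAAAAAAAAAAAHAAAMAAAAAAAAAAABgAAIAAAAAAAAAAABgAAYAAAAAAAAAAAB/wn4AAAAAAAAAAAB/834AAAAAAAAAAAAP//4AAAAAAAAAAAAAAAAAAAAAAAAAAAAAAAAAAAAAAAAAAAAAAAAAAAAAAAAAAAAAAAAAAAAAAAAAAAAAAAAAAAAAAAAAAAAAAAAAAAAAAAAAAAAAAAAAAAAAAAAAAAAAAAAAAAAAAAAAAAAAAAAAAAAAAAAAAAAAAAAAAAAAAAAAAAAAAAAAAAAAAAAAAAAAAAAAAAAAAAAAAAAAAAAAAAAAAAAAAAAAAAAAA="/>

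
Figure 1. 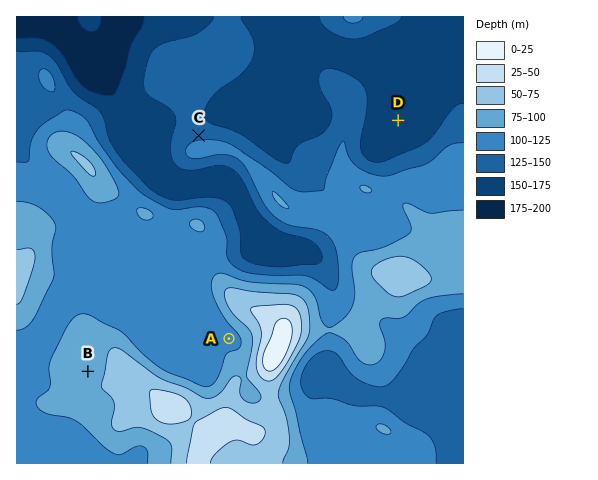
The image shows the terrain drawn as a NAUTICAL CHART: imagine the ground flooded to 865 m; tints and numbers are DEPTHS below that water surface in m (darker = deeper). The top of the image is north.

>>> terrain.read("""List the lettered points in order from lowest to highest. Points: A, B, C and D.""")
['D', 'C', 'A', 'B']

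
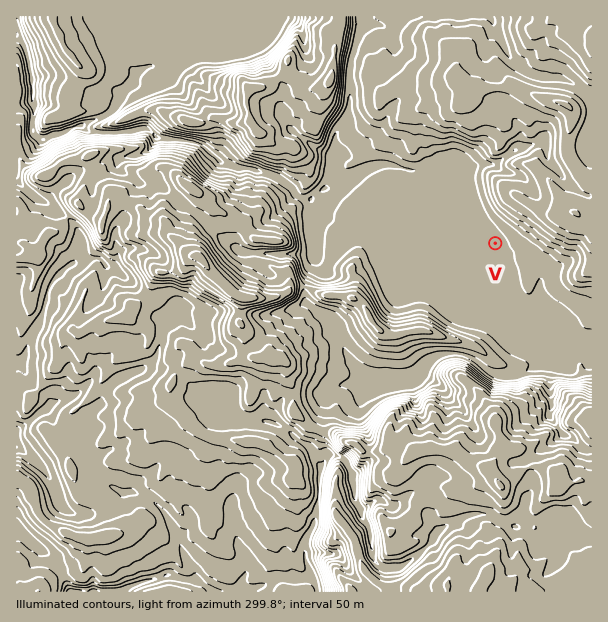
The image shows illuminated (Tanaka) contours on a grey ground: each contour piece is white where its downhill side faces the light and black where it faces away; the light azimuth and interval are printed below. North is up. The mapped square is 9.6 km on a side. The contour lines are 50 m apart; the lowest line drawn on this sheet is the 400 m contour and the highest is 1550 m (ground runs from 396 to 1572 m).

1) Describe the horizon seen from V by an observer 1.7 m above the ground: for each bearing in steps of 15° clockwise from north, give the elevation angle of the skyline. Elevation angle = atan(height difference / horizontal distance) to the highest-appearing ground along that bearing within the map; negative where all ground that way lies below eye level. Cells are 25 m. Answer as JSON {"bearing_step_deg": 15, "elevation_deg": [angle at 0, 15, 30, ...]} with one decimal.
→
{"bearing_step_deg": 15, "elevation_deg": [12.0, 17.7, 18.7, 18.2, 17.9, 15.9, 11.0, 8.8, 3.4, 1.5, 10.3, 9.9, 12.3, 10.5, 9.2, 7.5, 7.7, 5.6, 5.6, 1.7, 3.8, 5.7, 4.8, 7.9]}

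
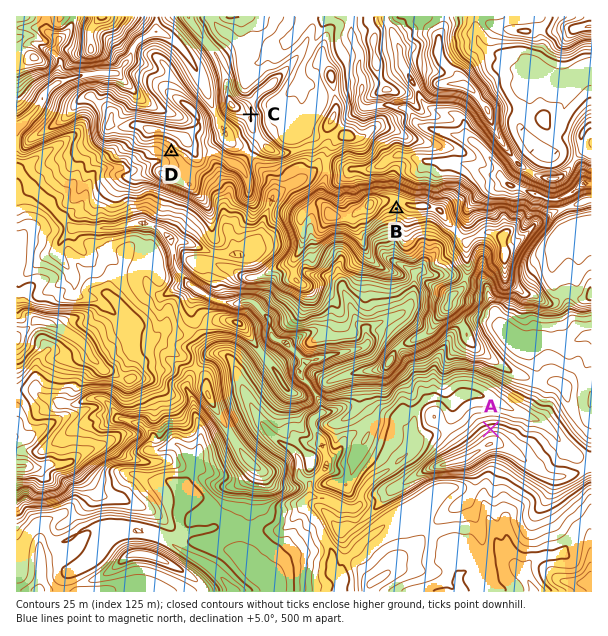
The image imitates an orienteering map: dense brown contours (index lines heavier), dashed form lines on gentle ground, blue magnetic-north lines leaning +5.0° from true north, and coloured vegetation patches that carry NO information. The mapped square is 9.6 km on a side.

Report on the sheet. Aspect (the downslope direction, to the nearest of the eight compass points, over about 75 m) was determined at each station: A N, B S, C NE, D SW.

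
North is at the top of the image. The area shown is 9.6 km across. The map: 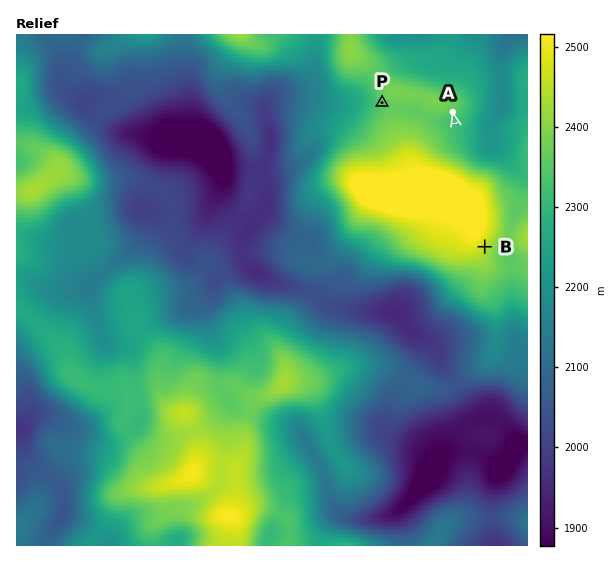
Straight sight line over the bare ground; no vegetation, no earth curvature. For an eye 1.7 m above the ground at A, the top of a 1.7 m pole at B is out of sight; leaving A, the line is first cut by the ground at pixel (466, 168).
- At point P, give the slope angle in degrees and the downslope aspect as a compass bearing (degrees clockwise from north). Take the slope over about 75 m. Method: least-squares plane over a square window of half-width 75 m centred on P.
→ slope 9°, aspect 253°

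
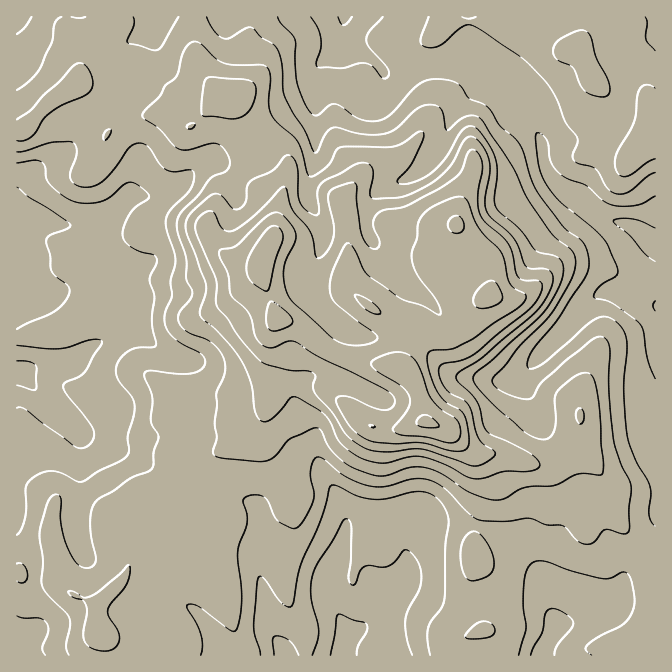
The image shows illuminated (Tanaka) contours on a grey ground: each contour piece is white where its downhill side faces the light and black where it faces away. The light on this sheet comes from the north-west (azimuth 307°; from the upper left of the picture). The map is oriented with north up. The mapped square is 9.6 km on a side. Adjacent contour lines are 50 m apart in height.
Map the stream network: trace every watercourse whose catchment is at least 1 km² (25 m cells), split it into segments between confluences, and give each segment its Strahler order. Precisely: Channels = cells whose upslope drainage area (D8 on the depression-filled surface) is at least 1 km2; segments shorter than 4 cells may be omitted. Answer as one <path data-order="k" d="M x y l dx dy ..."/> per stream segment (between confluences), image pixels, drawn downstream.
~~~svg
<path data-order="2" d="M347 638l-2 4 0 6-1 2 0 5"/><path data-order="2" d="M552 634l-3 8-5 6 0 6-2 1"/><path data-order="1" d="M602 612l-13 6-5 0-2 2-8 0-2 2-10 0 0 2-10 10"/><path data-order="2" d="M380 604l-5 4 0 2-5 5 0 2-15 15-1 0-7 6"/><path data-order="1" d="M167 600l7 0 1 2 5 0 7 3 3 3 2 0 17 17 1 5 5 7 0 3 2 2 0 6 2 2 0 5"/><path data-order="1" d="M387 597l-7 7"/><path data-order="1" d="M535 567l0 3 2 2 0 10 2 2 0 4 1 2 0 4 5 6 4 8 3 4 3 6-3 7 0 9"/><path data-order="1" d="M404 532l0 15 1 1 0 27-3 3 0 2-22 22 0 2"/><path data-order="1" d="M74 518l0-10 1-1 0-5 2-2 0-10 1-2 0-55-60-60"/><path data-order="1" d="M190 503l7 0 3-3 45 0 4 2 9 10 2 3 0 25-3 7 0 21 1 2 0 5 4 7 0 6 2 2 0 8 1 2 0 12 2 2 0 8 1 2 0 3 2 3 12 15 0 3 2 2 0 5 1 0"/><path data-order="1" d="M655 440l0-135"/><path data-order="1" d="M84 435l-2 0-62-62-2 0"/><path data-order="1" d="M525 387l0-14 3-3 0-2 11-10 0-1"/><path data-order="1" d="M334 380l-4-2-8 0-2-1-10 0-15 15 0 45 23 23 0 3 4 5 0 4 3 3 3 7 6 5 3 6 0 4 1 1 0 4 4 5 0 3 3 5 0 17-1 2 0 4-2 2-2 8-10 19 0 3-3 7 0 17 8 16 3 4 2 4 5 7 0 3 2 2 0 8"/><path data-order="1" d="M515 378l2 0 22-21"/><path data-order="1" d="M182 358l-3 0-17-8-5-5-2 0-20-20-13 0-12 12-2 0"/><path data-order="2" d="M539 357l25-25 0-2 8-8 0-2 8-8 0-2 14-13 6-4 19 0 16 9 5 0 2 1 13 0 0 2"/><path data-order="2" d="M108 337l-3 3-17 8-8 9-2 0-3 3-3 0-2 2-5 0-1 1-17 0-2 2-7 0-1 2-3 0-10 5-7 0"/><path data-order="1" d="M122 322l0 1-14 14"/><path data-order="1" d="M315 303l-3-3-2-8-2-2 0-15 14-27 0-5 2-1 0-15-7-14-3-3-6-10 0-5-1-2 0-8 1-2 0-5 2-1 2-9 2-1 0-5 1-2 0-88 2-4 21-21 0-7 2-2 0-6 2-2"/><path data-order="1" d="M105 282l-3-2-17 0-8 5-3 0-17 8-5 0-2 2-3 0-2 2-5 0-2 1-8 0-2 2-11 0 0 2"/><path data-order="1" d="M390 267l-12-14-3-8-3-3-5-10 0-25 3-7 15-15 3-2 6 0 1-1 5 0 2-2 3 0 3-2 10-8 2 0 12-12 0-1 6-9 9-16 0-4 3-5 0-3 2-3 5-5 0-2 21-22 16 0 18 19"/><path data-order="2" d="M17 230l0 18"/><path data-order="2" d="M105 218l-1 2-9 2-1 1-6 0-1 2-27 0-2-2-4 0-2-1-27 0-8 8"/><path data-order="1" d="M124 200l-19 18"/><path data-order="1" d="M17 188l0 42"/><path data-order="1" d="M214 163l-12 0-27 27-6 3-4 0-1 2-34 0-23 23-2 0"/><path data-order="2" d="M512 107l25 25 3 6 0 4 2 1 0 9 2 1 0 9 1 1 0 4 4 6 5 5 0 2 10 10 16 8 4 4 1 0 10 10 2 0 3 3 10 5 4 0 1 2 5 0 2 1 3 0 10 5 4 4 1 0 12 11 3 2"/><path data-order="1" d="M497 88l15 17 0 2"/><path data-order="1" d="M382 83l2-3 0-10-14-13-16-7-12-12 0-8"/><path data-order="1" d="M118 50l9-8 1 0 4-4 12-5 10-10 0-6 1 0"/><path data-order="2" d="M342 30l0-5 2-2 0-6 1 0"/>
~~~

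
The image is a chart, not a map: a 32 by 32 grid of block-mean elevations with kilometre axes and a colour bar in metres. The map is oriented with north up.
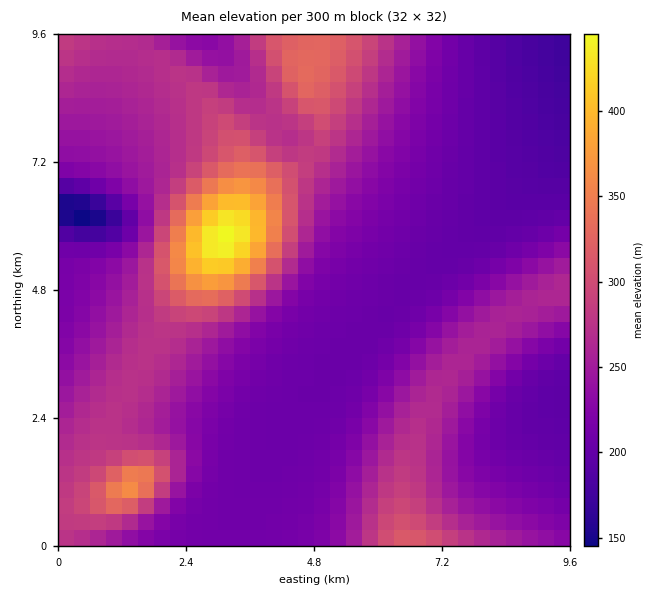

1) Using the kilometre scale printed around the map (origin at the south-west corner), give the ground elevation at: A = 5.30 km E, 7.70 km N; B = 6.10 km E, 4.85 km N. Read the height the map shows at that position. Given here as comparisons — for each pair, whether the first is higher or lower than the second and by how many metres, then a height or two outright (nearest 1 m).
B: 70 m lower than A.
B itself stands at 206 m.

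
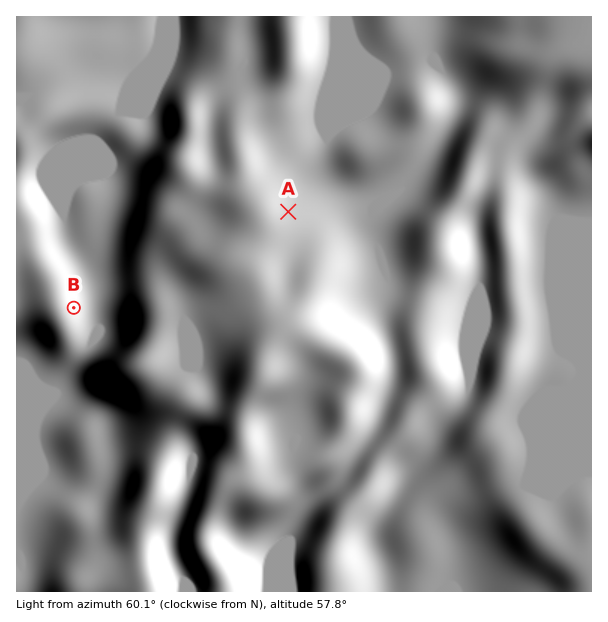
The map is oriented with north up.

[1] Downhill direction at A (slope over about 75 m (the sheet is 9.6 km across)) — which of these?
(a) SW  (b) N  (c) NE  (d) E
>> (c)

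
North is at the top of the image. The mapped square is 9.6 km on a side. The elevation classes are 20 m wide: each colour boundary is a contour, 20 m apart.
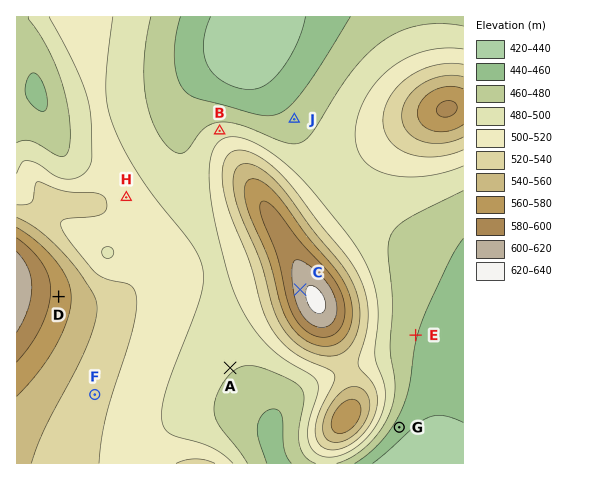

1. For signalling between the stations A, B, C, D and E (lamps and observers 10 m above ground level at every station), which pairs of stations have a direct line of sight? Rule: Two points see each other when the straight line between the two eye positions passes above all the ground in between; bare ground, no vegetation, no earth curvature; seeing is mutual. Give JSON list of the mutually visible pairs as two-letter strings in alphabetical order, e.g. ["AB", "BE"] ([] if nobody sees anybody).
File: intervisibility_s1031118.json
["AC", "AD", "BD", "CD"]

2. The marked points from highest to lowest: F H J G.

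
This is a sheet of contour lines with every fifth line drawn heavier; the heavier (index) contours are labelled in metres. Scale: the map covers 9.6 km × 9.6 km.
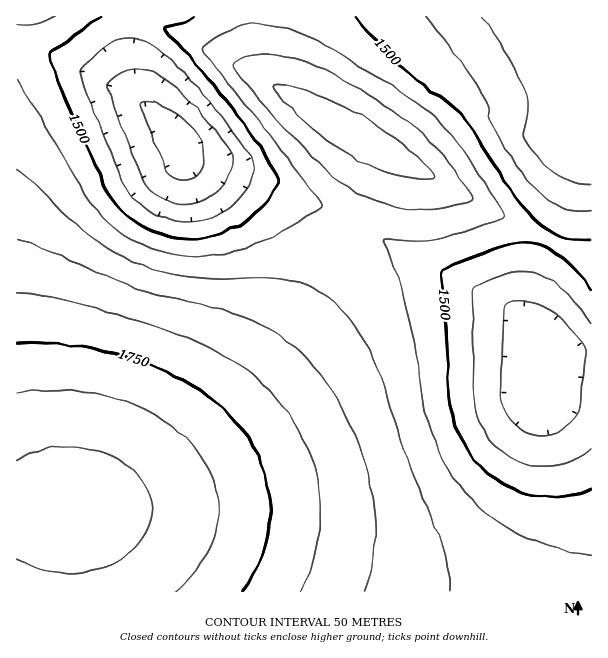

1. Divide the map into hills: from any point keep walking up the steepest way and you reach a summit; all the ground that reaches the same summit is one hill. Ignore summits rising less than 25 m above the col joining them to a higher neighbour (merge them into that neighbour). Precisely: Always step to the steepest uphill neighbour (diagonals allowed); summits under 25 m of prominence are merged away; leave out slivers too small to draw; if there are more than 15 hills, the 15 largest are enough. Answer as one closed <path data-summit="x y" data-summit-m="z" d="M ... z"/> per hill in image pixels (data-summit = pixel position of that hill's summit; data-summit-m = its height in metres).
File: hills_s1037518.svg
<path data-summit="72 510" data-summit-m="1873" d="M18 38l-2 1 1 553 575-1-1-235-36-2-10-4-1-17-8-8-26-17-55-31-176-91-42-16-49-10-7-10-6-21-14-13-54-34z"/><path data-summit="360 137" data-summit-m="1687" d="M536 16l-387 0-7 11-6 21 2 42 4 14 33 25 6 21 7 10 49 10 42 16 176 91 73 43 8-42 10-24 16-33 15-51-1-8-10-9 10-33 0-21-4-13-14-33-18-26z"/><path data-summit="591 263" data-summit-m="1537" d="M591 116l-12 0-3 3-2 4-8 30 10 9 1 8-15 51-22 48-11 40 0 11 15 13 1 17 39 6 8 0z"/><path data-summit="21 17" data-summit-m="1565" d="M125 16l-108 0-1 22 71 34 51 30-11-51z"/>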